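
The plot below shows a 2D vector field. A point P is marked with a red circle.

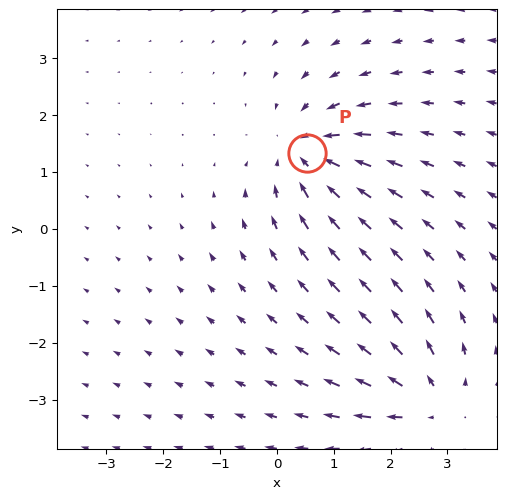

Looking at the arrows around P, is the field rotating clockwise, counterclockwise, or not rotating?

Near P at (0.5, 1.3) the arrows show no circulation. The curl there is ≈0.

not rotating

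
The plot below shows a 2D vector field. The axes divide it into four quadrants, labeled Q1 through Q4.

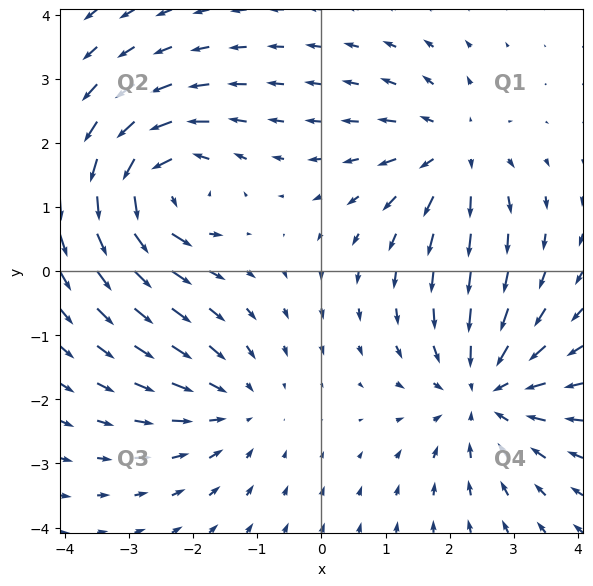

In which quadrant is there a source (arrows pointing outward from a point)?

Q1

The source sits at approximately (2.1, 1.9), which lies in quadrant Q1. The divergence there is about +4, positive as expected for a source.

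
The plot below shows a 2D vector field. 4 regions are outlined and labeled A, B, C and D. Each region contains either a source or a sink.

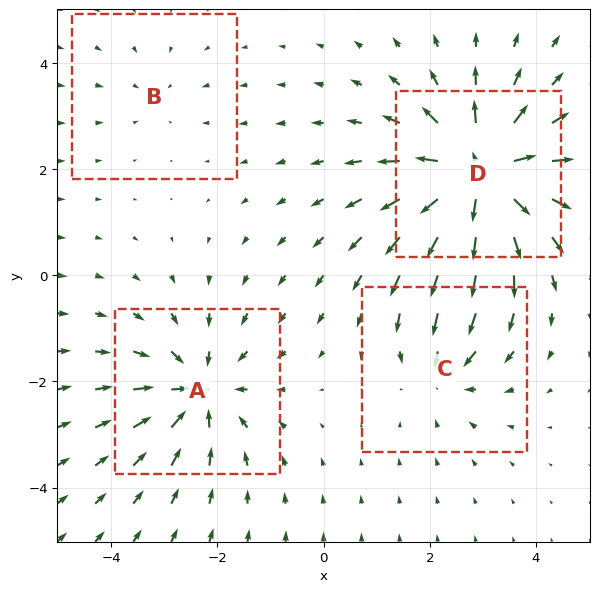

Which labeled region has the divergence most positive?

Divergence at each region's feature centre — A: about -5, B: about -2, C: about -4, D: about +8. Region D is most positive.

D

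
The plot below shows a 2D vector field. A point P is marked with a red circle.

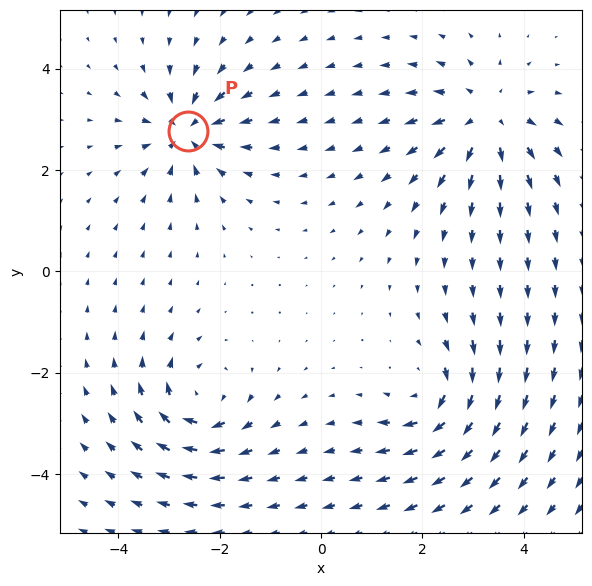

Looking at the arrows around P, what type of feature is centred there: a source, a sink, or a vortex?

sink

At P (-2.6, 2.8) the arrows converge inward. Divergence about -6, curl ≈0 — negative divergence with near-zero curl is a sink.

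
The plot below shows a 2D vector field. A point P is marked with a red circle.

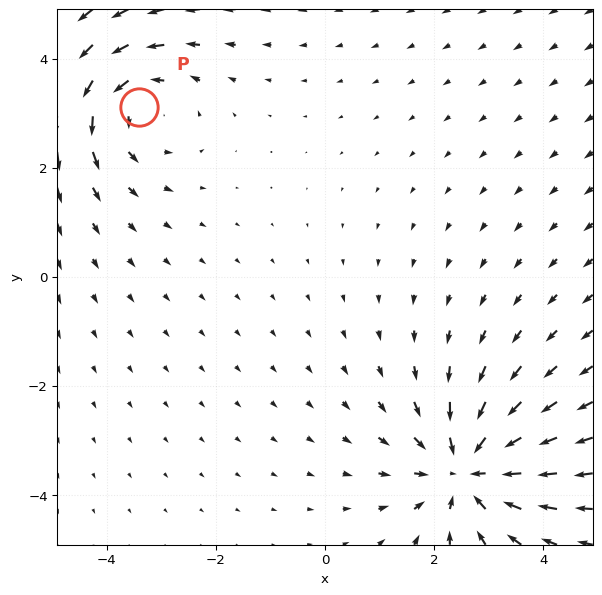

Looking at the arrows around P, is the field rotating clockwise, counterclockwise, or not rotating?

counterclockwise

Near P at (-3.4, 3.1) the arrows circulate counterclockwise. The curl (z-component) there is about +3; positive curl means counterclockwise rotation.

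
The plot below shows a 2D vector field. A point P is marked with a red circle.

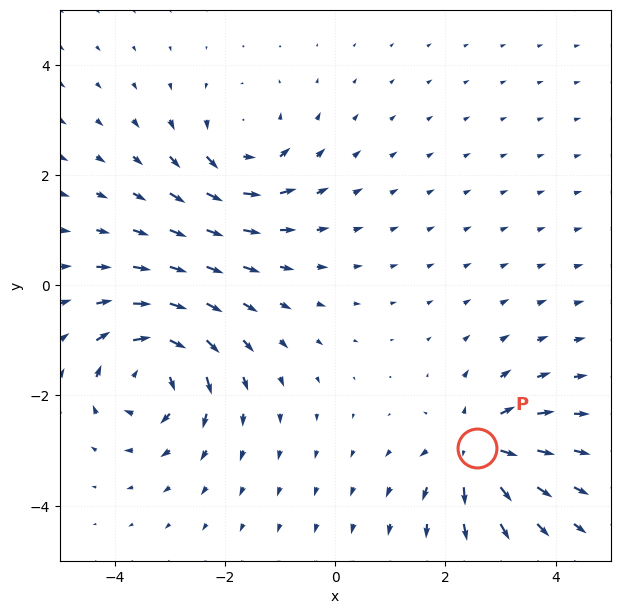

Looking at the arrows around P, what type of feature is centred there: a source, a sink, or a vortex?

source

At P (2.6, -3.0) the arrows spread outward. Divergence about +5, curl ≈0 — positive divergence with near-zero curl is a source.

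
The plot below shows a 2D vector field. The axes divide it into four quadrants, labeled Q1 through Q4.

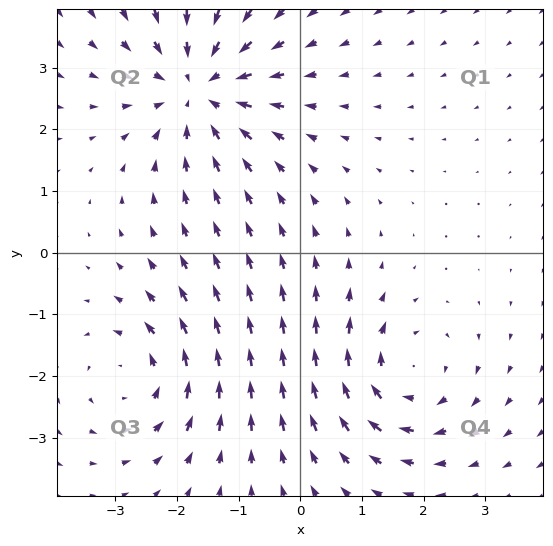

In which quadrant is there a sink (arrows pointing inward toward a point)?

The sink sits at approximately (-1.7, 2.6), which lies in quadrant Q2. The divergence there is about -4, negative as expected for a sink.

Q2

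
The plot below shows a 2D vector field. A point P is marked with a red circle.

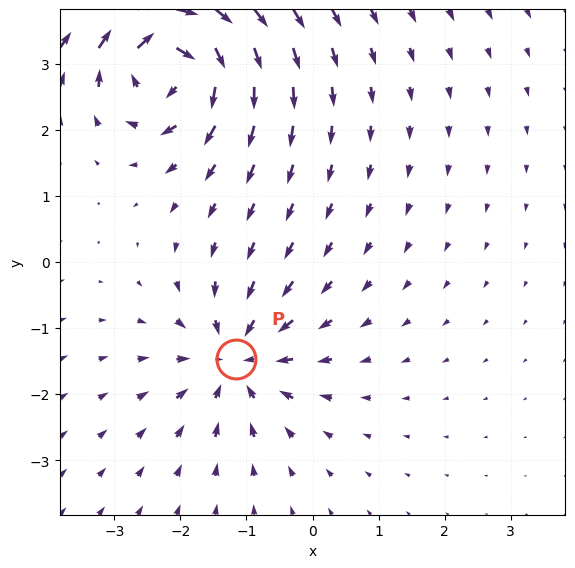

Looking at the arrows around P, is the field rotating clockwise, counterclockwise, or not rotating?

Near P at (-1.2, -1.5) the arrows show no circulation. The curl there is ≈0.

not rotating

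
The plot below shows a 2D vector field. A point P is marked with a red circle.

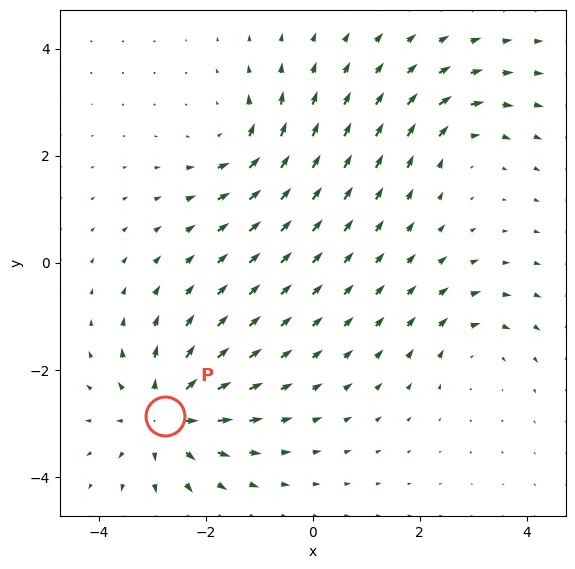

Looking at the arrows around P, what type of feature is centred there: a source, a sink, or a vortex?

At P (-2.8, -2.9) the arrows spread outward. Divergence about +5, curl ≈0 — positive divergence with near-zero curl is a source.

source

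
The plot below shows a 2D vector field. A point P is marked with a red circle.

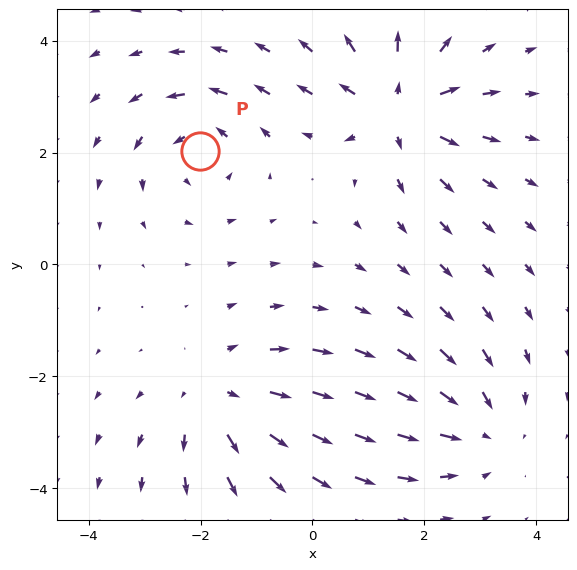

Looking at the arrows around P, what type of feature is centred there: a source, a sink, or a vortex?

vortex

At P (-2.0, 2.0) the arrows circulate counterclockwise. Divergence ≈0, curl about +4 — near-zero divergence with nonzero curl is a vortex.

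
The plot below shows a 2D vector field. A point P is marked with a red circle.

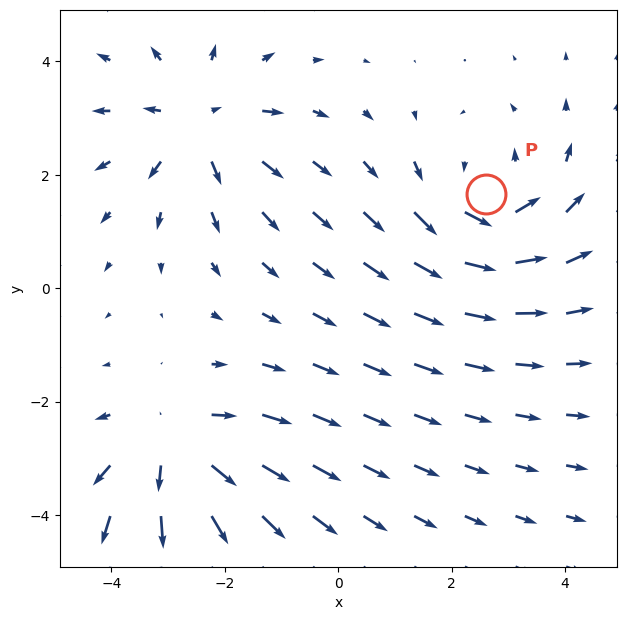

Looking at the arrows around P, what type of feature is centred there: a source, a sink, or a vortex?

At P (2.6, 1.7) the arrows circulate counterclockwise. Divergence ≈0, curl about +4 — near-zero divergence with nonzero curl is a vortex.

vortex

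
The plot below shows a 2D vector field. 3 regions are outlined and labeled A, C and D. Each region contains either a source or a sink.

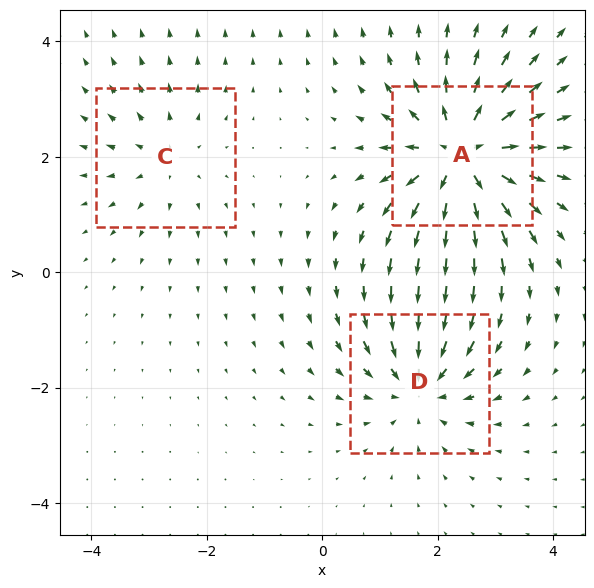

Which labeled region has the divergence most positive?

A

Divergence at each region's feature centre — A: about +6, C: about +2, D: about -4. Region A is most positive.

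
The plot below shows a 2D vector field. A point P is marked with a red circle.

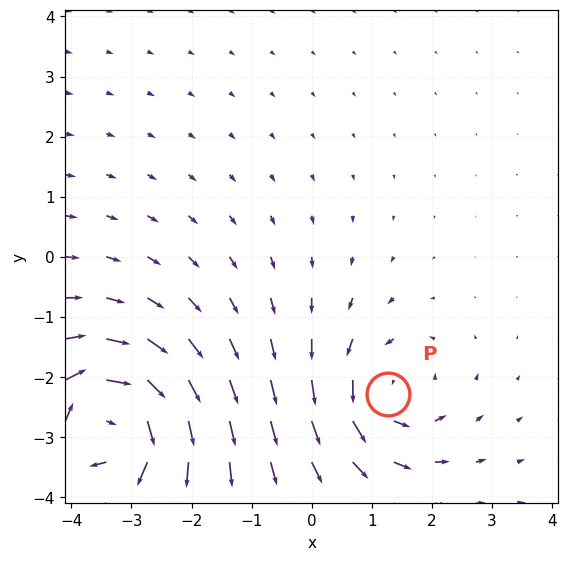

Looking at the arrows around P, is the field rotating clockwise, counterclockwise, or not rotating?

counterclockwise

Near P at (1.3, -2.3) the arrows circulate counterclockwise. The curl (z-component) there is about +4; positive curl means counterclockwise rotation.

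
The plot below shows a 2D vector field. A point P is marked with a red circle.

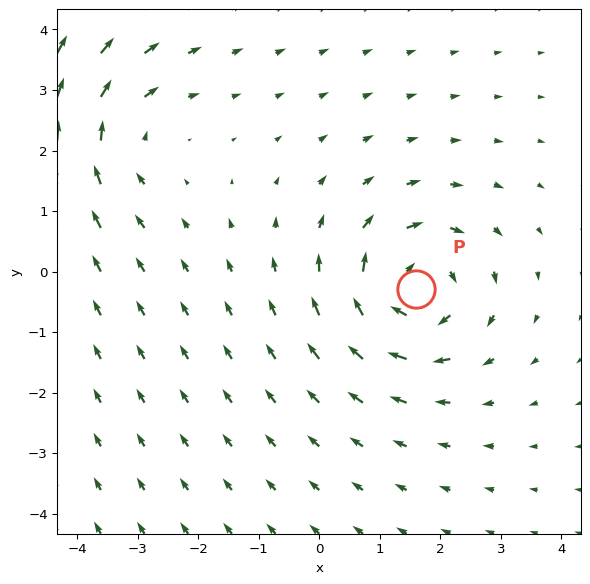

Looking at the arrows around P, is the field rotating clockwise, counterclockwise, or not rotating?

Near P at (1.6, -0.3) the arrows circulate clockwise. The curl (z-component) there is about -5; negative curl means clockwise rotation.

clockwise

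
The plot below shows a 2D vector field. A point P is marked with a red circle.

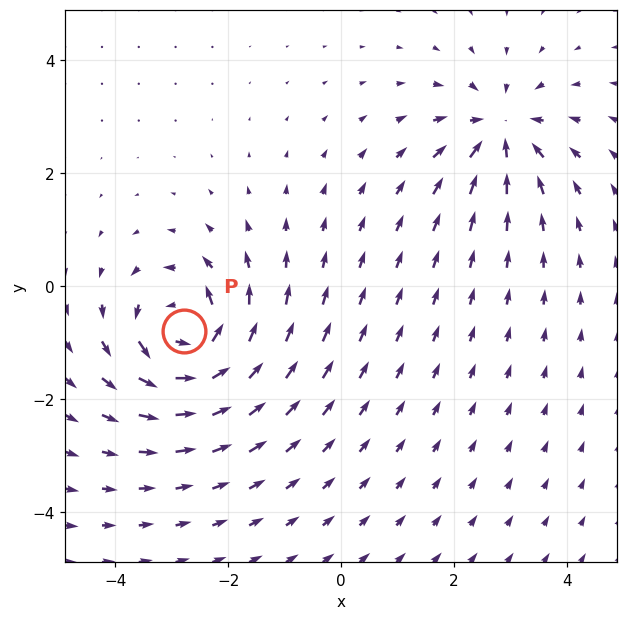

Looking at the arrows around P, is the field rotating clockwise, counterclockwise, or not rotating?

counterclockwise

Near P at (-2.8, -0.8) the arrows circulate counterclockwise. The curl (z-component) there is about +6; positive curl means counterclockwise rotation.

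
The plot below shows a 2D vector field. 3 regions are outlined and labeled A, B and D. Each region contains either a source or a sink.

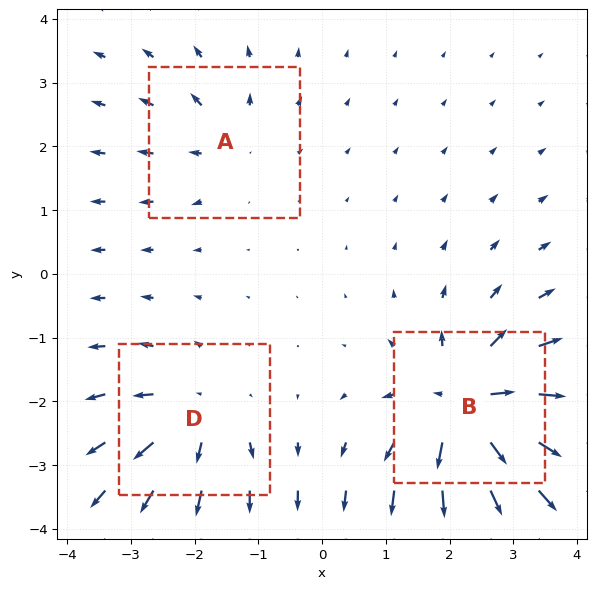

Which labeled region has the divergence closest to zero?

A

Divergence at each region's feature centre — A: about +3, B: about +7, D: about +4. Region A is closest to zero.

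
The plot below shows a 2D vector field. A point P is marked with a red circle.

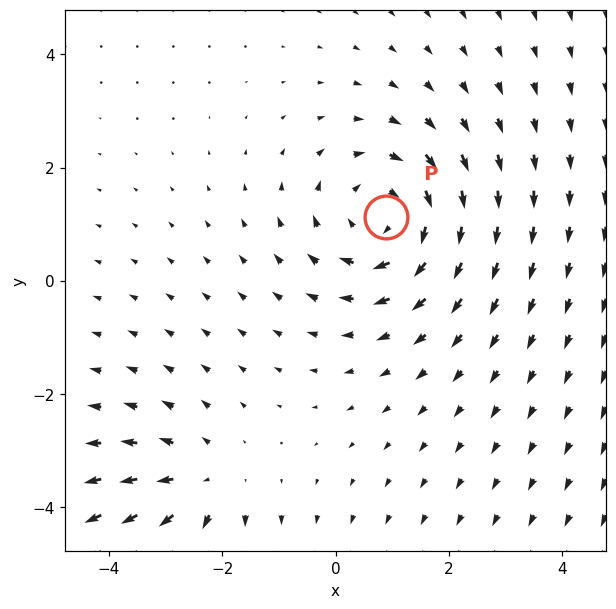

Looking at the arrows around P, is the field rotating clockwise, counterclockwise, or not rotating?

Near P at (0.9, 1.1) the arrows circulate clockwise. The curl (z-component) there is about -3; negative curl means clockwise rotation.

clockwise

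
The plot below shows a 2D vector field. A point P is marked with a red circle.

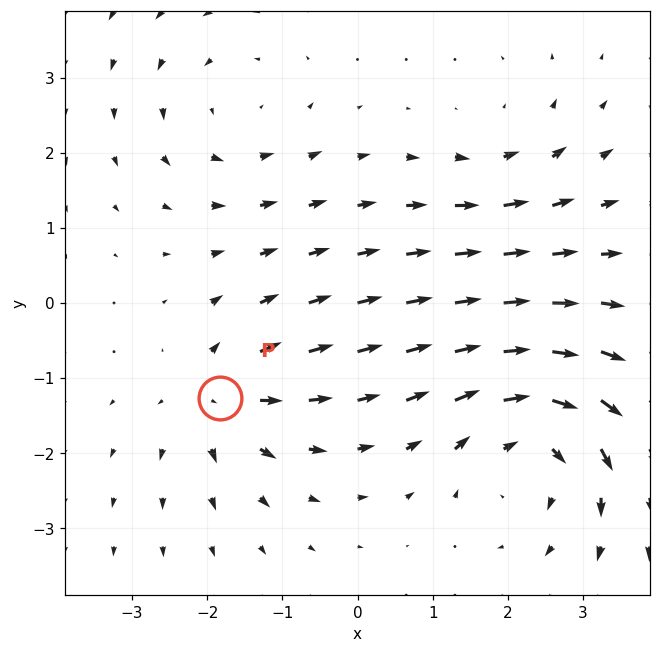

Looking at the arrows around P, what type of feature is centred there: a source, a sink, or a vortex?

At P (-1.8, -1.3) the arrows spread outward. Divergence about +4, curl ≈0 — positive divergence with near-zero curl is a source.

source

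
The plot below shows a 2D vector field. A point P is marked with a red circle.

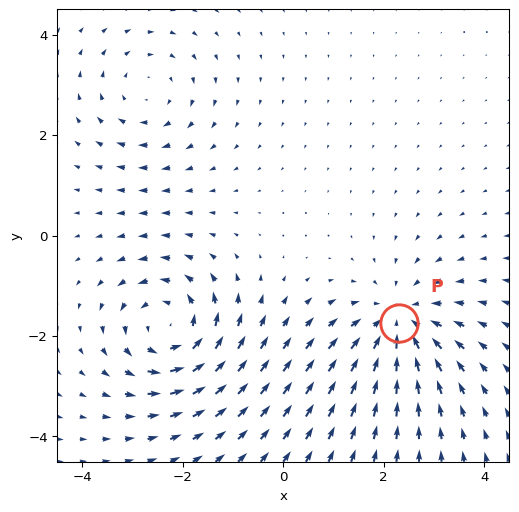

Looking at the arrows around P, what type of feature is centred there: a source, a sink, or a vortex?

At P (2.3, -1.7) the arrows converge inward. Divergence about -5, curl ≈0 — negative divergence with near-zero curl is a sink.

sink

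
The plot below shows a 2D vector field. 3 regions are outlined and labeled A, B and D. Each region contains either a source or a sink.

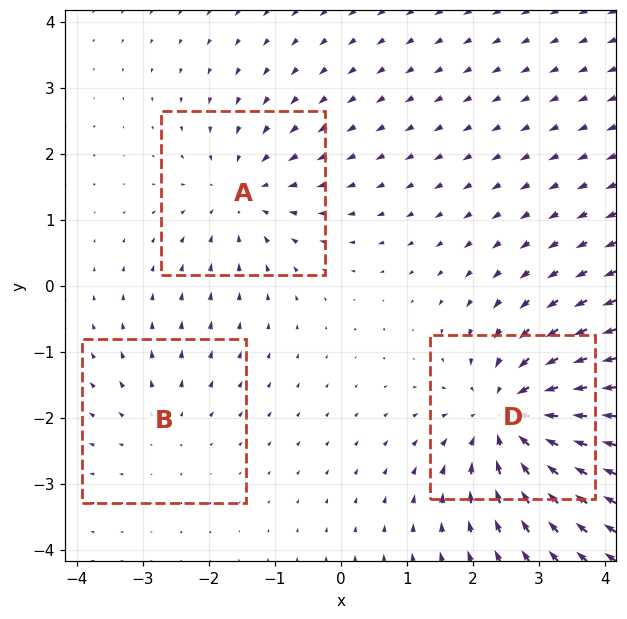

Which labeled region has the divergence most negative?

Divergence at each region's feature centre — A: about -3, B: about +2, D: about -5. Region D is most negative.

D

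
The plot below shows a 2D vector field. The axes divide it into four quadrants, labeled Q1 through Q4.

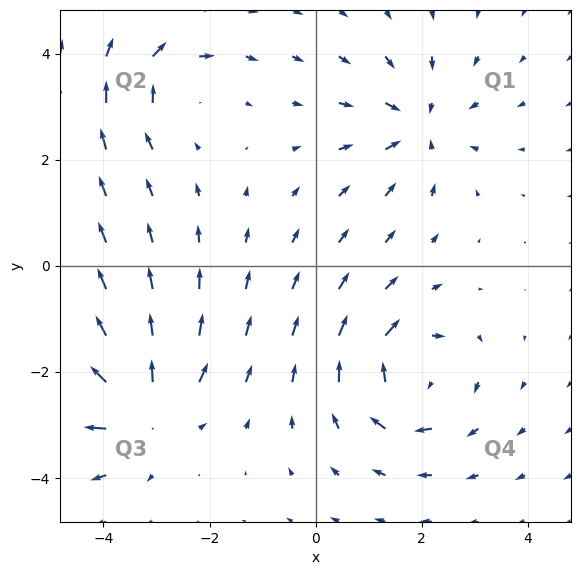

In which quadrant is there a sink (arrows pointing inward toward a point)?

The sink sits at approximately (2.0, 2.7), which lies in quadrant Q1. The divergence there is about -4, negative as expected for a sink.

Q1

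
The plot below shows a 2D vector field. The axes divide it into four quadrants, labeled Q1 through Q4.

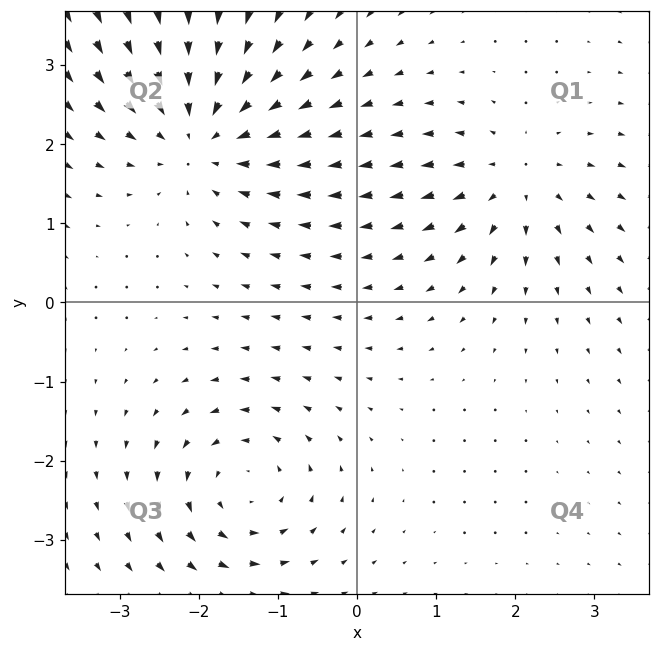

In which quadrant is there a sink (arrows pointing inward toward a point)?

The sink sits at approximately (-2.0, 2.1), which lies in quadrant Q2. The divergence there is about -4, negative as expected for a sink.

Q2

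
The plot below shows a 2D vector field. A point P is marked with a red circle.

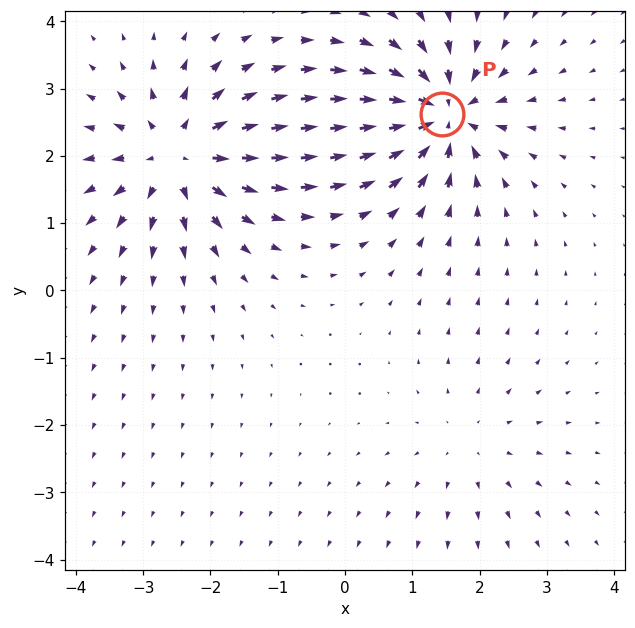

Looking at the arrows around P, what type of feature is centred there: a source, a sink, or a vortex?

sink

At P (1.4, 2.6) the arrows converge inward. Divergence about -7, curl ≈0 — negative divergence with near-zero curl is a sink.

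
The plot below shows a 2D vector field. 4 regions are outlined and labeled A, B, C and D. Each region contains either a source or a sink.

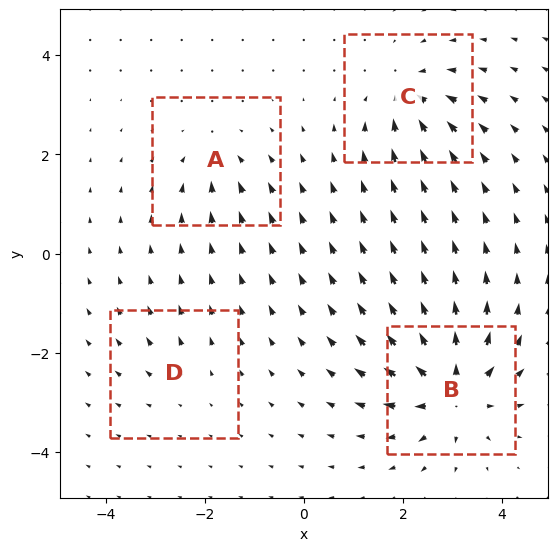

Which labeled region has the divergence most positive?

B

Divergence at each region's feature centre — A: about -4, B: about +8, C: about -6, D: about +2. Region B is most positive.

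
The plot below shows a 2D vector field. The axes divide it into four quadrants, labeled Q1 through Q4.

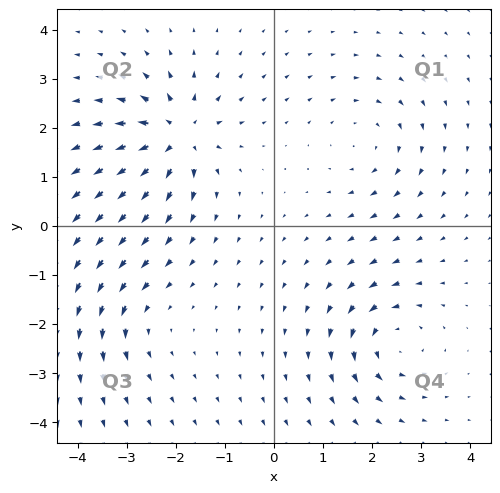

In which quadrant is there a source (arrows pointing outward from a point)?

The source sits at approximately (-2.0, 1.8), which lies in quadrant Q2. The divergence there is about +6, positive as expected for a source.

Q2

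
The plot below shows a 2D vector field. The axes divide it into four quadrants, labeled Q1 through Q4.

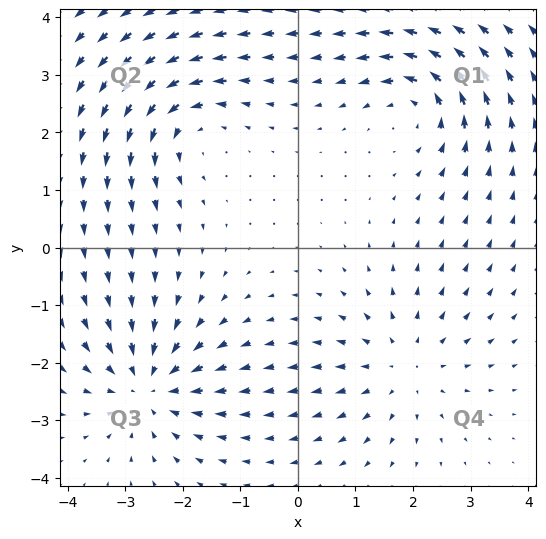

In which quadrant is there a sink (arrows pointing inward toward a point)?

The sink sits at approximately (-2.6, -2.4), which lies in quadrant Q3. The divergence there is about -4, negative as expected for a sink.

Q3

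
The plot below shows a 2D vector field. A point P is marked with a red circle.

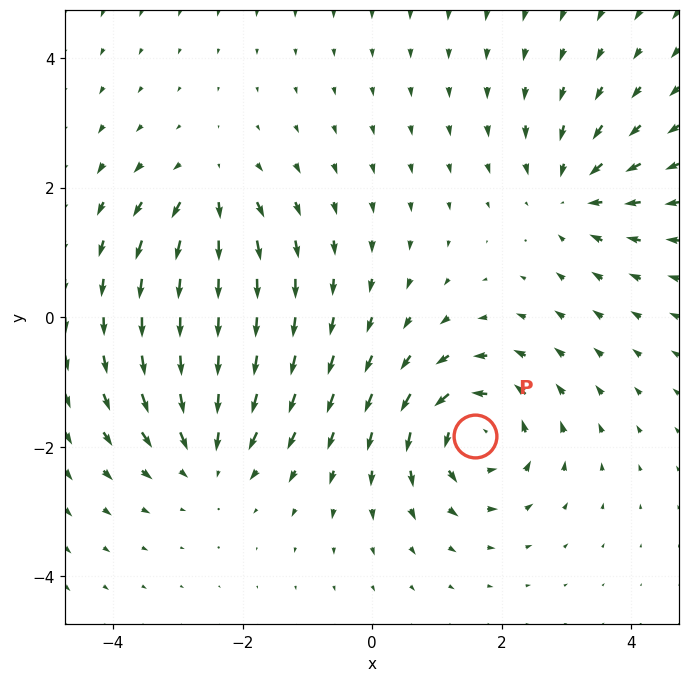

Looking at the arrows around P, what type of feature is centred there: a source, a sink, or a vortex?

At P (1.6, -1.8) the arrows circulate counterclockwise. Divergence ≈0, curl about +7 — near-zero divergence with nonzero curl is a vortex.

vortex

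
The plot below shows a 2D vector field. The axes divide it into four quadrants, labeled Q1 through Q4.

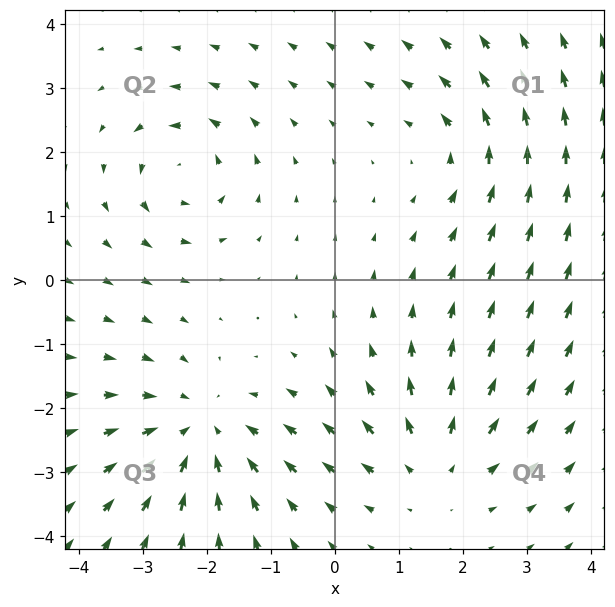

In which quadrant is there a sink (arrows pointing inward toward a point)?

The sink sits at approximately (-2.1, -2.4), which lies in quadrant Q3. The divergence there is about -4, negative as expected for a sink.

Q3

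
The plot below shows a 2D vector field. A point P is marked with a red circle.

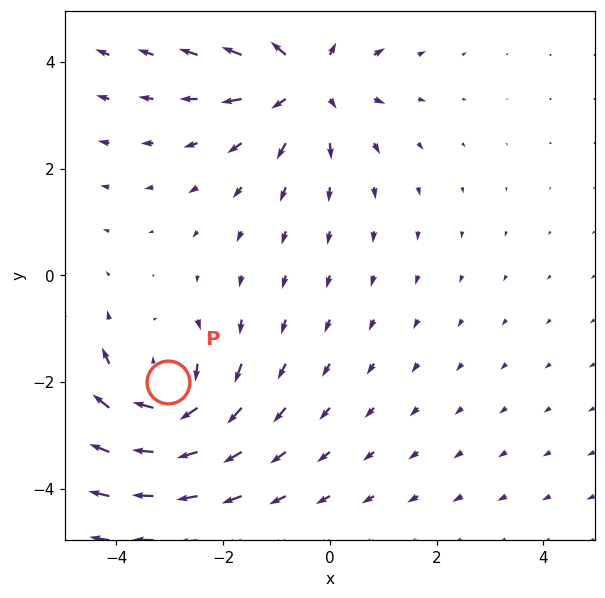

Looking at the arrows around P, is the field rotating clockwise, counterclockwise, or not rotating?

clockwise

Near P at (-3.0, -2.0) the arrows circulate clockwise. The curl (z-component) there is about -5; negative curl means clockwise rotation.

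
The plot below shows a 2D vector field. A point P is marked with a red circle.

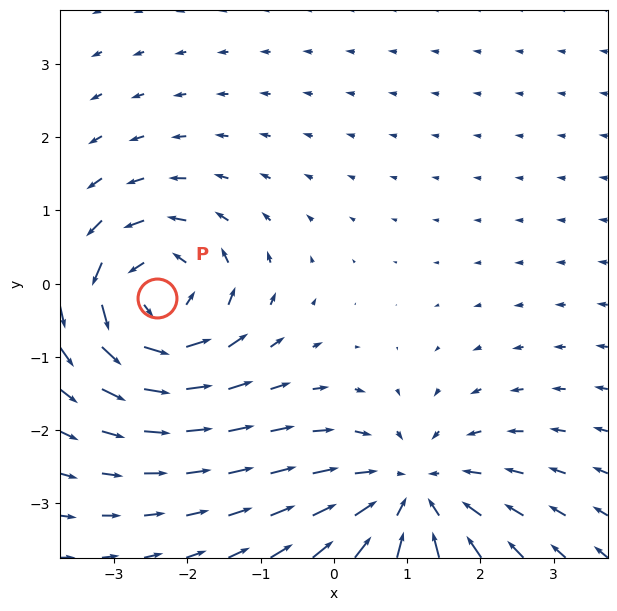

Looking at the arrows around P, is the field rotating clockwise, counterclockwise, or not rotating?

Near P at (-2.4, -0.2) the arrows circulate counterclockwise. The curl (z-component) there is about +6; positive curl means counterclockwise rotation.

counterclockwise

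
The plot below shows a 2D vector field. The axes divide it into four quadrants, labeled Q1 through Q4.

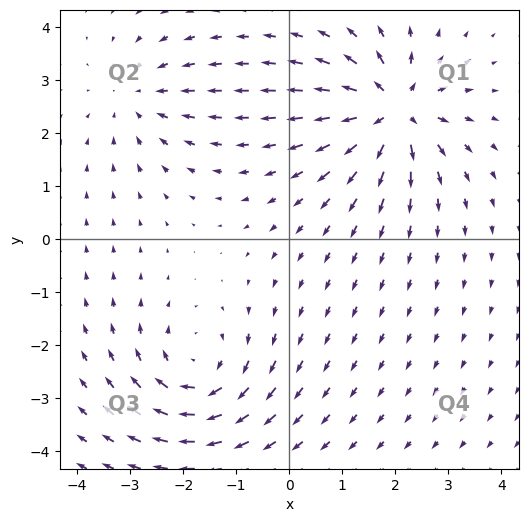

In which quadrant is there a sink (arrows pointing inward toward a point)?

The sink sits at approximately (-2.8, 2.7), which lies in quadrant Q2. The divergence there is about -2, negative as expected for a sink.

Q2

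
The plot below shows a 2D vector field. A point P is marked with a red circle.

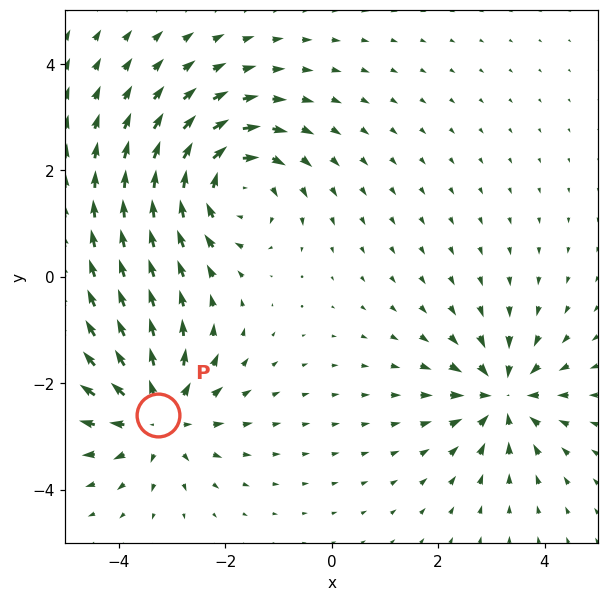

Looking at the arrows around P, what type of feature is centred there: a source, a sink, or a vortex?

At P (-3.3, -2.6) the arrows spread outward. Divergence about +4, curl ≈0 — positive divergence with near-zero curl is a source.

source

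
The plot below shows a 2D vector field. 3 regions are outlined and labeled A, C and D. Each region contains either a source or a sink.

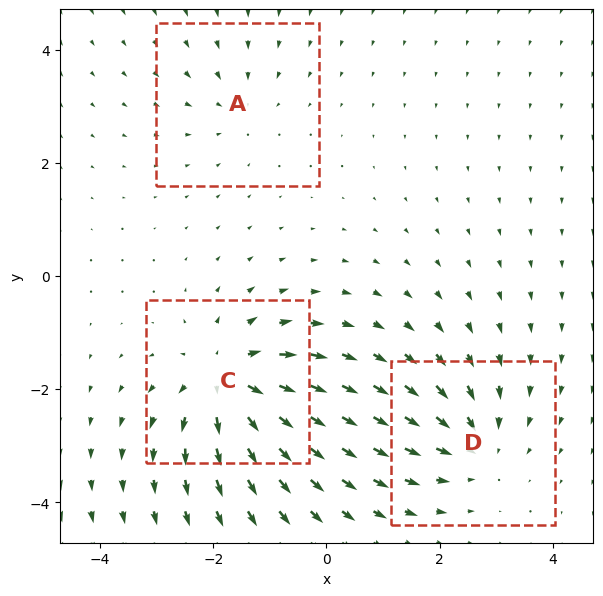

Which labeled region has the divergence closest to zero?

A

Divergence at each region's feature centre — A: about -2, C: about +5, D: about -4. Region A is closest to zero.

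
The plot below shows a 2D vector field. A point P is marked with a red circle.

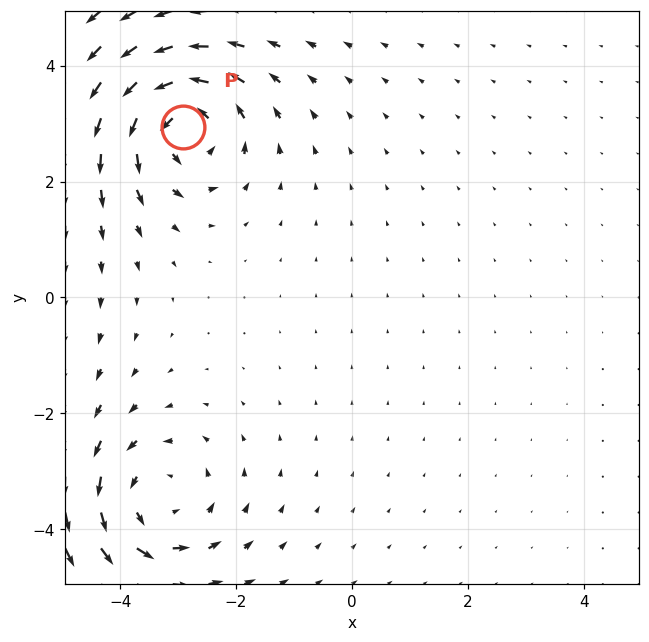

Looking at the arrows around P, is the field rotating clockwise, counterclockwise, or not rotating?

counterclockwise

Near P at (-2.9, 2.9) the arrows circulate counterclockwise. The curl (z-component) there is about +6; positive curl means counterclockwise rotation.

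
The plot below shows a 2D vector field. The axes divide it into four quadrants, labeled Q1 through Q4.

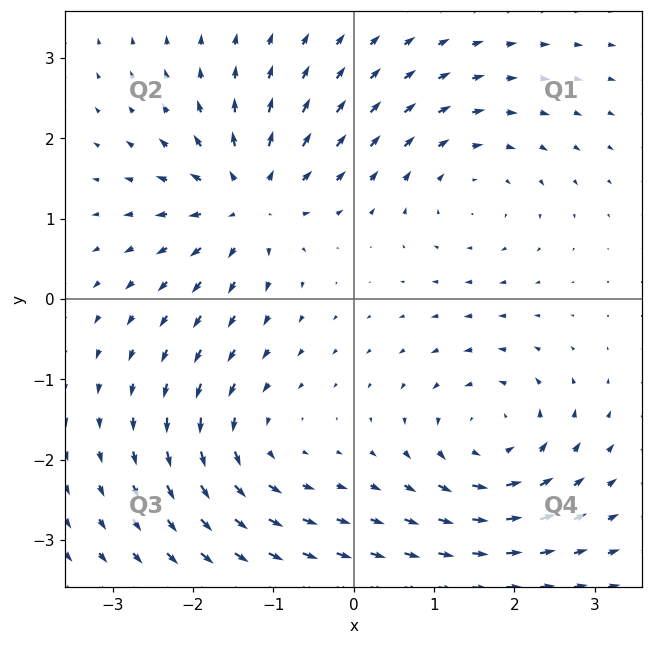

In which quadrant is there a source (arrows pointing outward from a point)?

Q2

The source sits at approximately (-1.3, 1.2), which lies in quadrant Q2. The divergence there is about +5, positive as expected for a source.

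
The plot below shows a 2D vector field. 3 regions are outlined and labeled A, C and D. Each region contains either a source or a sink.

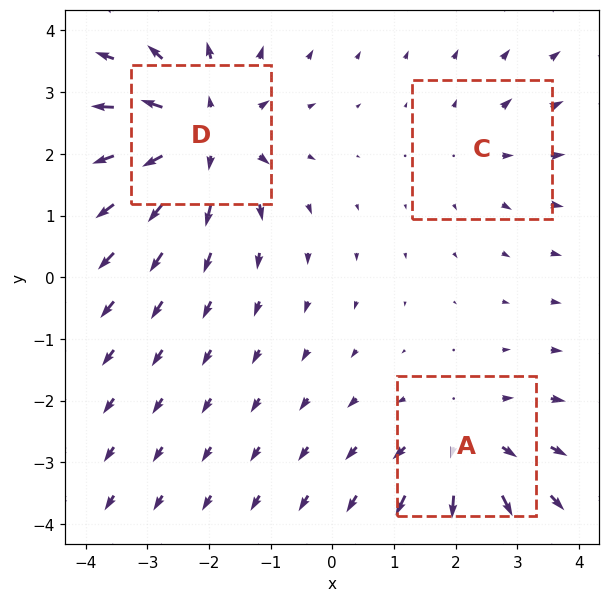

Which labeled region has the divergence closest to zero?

Divergence at each region's feature centre — A: about +3, C: about +2, D: about +4. Region C is closest to zero.

C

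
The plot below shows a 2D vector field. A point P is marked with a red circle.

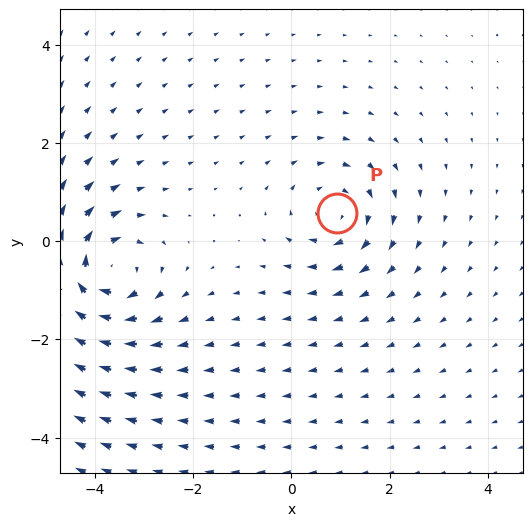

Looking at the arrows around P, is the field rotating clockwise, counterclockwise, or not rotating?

Near P at (0.9, 0.6) the arrows circulate clockwise. The curl (z-component) there is about -3; negative curl means clockwise rotation.

clockwise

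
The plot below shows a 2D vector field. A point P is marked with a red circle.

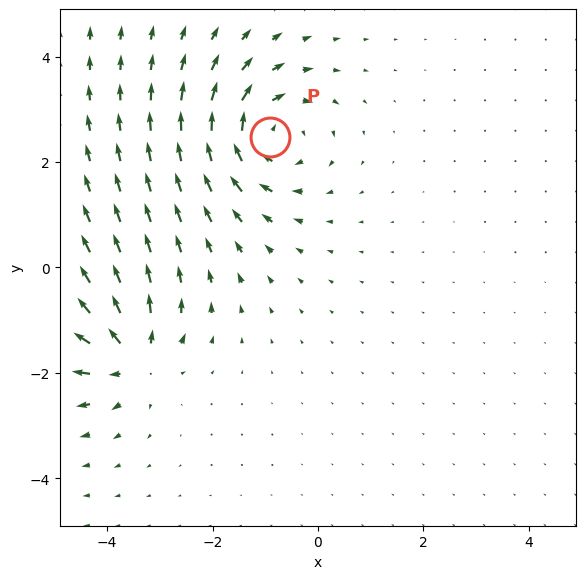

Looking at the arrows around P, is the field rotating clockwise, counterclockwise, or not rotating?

Near P at (-0.9, 2.5) the arrows circulate clockwise. The curl (z-component) there is about -4; negative curl means clockwise rotation.

clockwise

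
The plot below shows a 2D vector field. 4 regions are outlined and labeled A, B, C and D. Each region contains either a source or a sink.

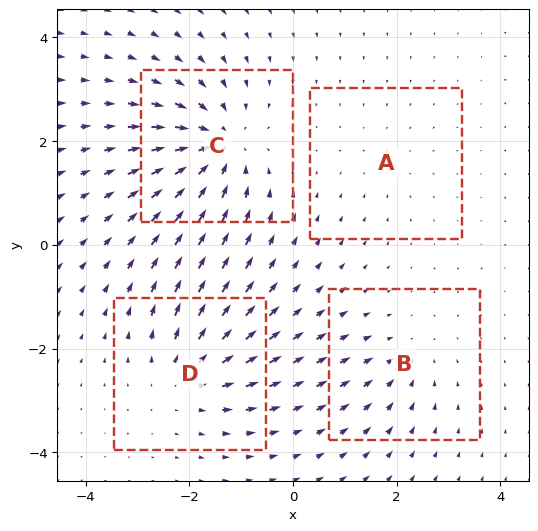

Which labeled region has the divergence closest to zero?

A

Divergence at each region's feature centre — A: about -2, B: about -3, C: about -6, D: about +4. Region A is closest to zero.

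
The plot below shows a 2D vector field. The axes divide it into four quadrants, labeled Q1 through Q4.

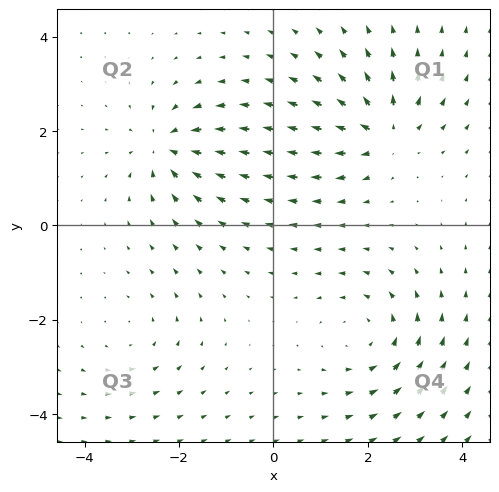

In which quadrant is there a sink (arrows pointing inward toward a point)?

Q2

The sink sits at approximately (-2.3, 1.7), which lies in quadrant Q2. The divergence there is about -5, negative as expected for a sink.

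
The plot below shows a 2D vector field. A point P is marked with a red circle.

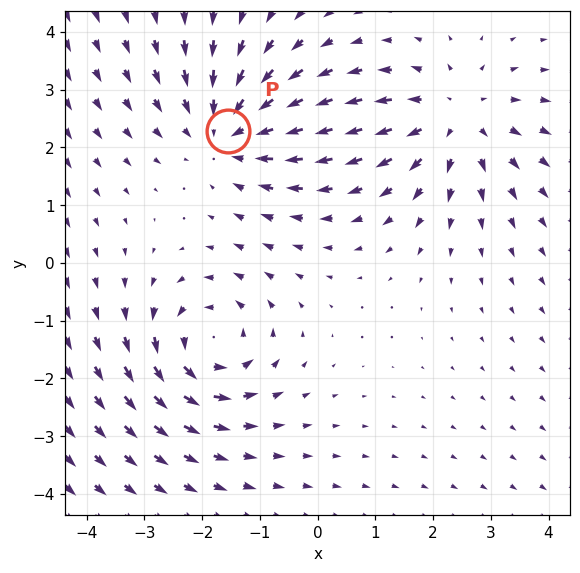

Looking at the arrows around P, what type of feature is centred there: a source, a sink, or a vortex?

At P (-1.5, 2.3) the arrows converge inward. Divergence about -3, curl ≈0 — negative divergence with near-zero curl is a sink.

sink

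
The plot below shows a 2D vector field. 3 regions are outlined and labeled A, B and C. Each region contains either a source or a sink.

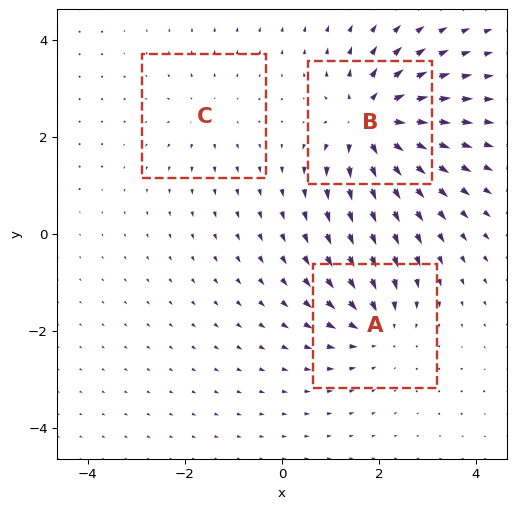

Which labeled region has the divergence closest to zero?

Divergence at each region's feature centre — A: about -4, B: about +6, C: about +2. Region C is closest to zero.

C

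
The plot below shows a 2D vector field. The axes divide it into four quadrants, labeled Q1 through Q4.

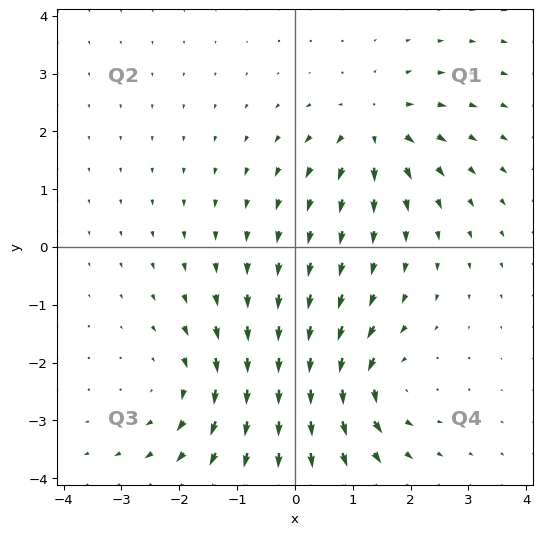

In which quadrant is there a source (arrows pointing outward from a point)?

Q1

The source sits at approximately (1.4, 2.0), which lies in quadrant Q1. The divergence there is about +5, positive as expected for a source.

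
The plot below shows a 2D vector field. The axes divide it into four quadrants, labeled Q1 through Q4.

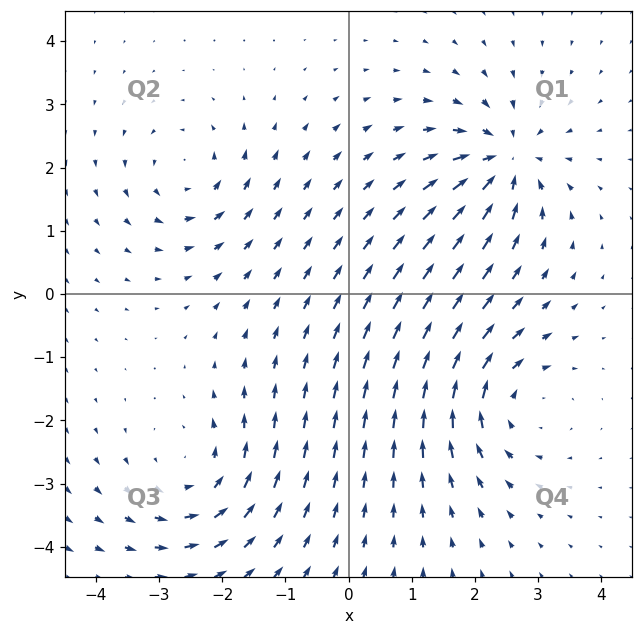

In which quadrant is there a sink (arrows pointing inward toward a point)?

The sink sits at approximately (2.5, 2.1), which lies in quadrant Q1. The divergence there is about -6, negative as expected for a sink.

Q1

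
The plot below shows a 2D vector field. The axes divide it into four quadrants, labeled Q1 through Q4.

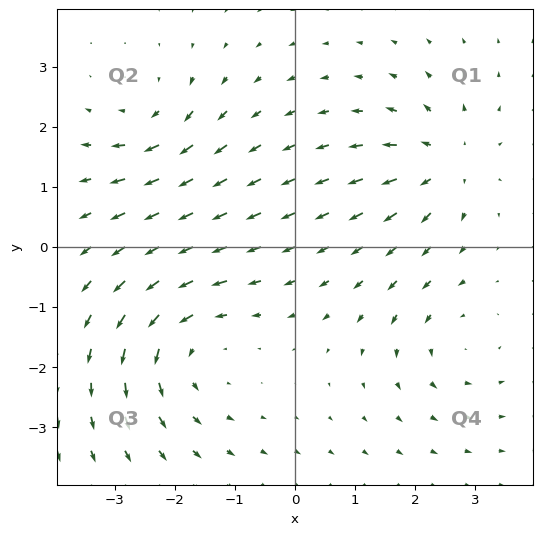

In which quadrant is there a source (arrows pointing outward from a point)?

The source sits at approximately (2.5, 1.4), which lies in quadrant Q1. The divergence there is about +4, positive as expected for a source.

Q1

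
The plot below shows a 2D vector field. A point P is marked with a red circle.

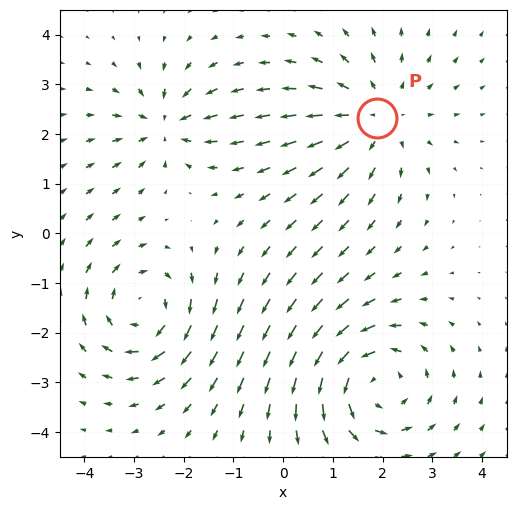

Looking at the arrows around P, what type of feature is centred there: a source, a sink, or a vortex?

At P (1.9, 2.3) the arrows spread outward. Divergence about +3, curl ≈0 — positive divergence with near-zero curl is a source.

source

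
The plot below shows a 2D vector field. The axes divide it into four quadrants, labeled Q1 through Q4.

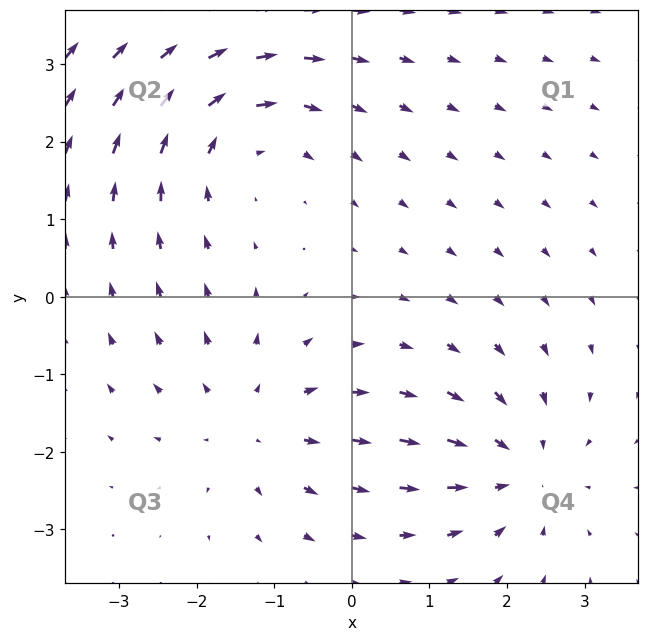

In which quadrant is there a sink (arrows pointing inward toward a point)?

Q4

The sink sits at approximately (2.2, -2.2), which lies in quadrant Q4. The divergence there is about -4, negative as expected for a sink.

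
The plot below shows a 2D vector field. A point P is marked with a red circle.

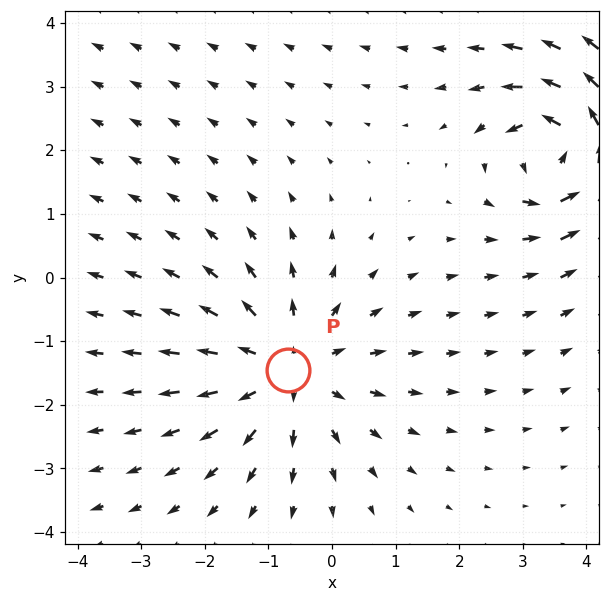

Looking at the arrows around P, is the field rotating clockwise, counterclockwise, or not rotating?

Near P at (-0.7, -1.4) the arrows show no circulation. The curl there is ≈0.

not rotating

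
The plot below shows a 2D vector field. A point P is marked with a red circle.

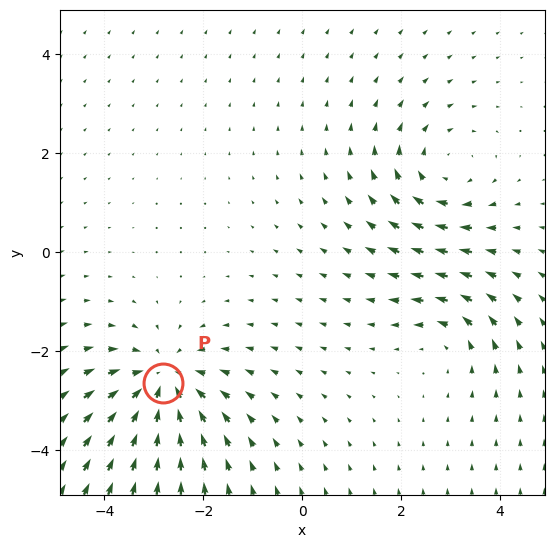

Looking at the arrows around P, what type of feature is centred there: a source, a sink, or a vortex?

At P (-2.8, -2.6) the arrows converge inward. Divergence about -5, curl ≈0 — negative divergence with near-zero curl is a sink.

sink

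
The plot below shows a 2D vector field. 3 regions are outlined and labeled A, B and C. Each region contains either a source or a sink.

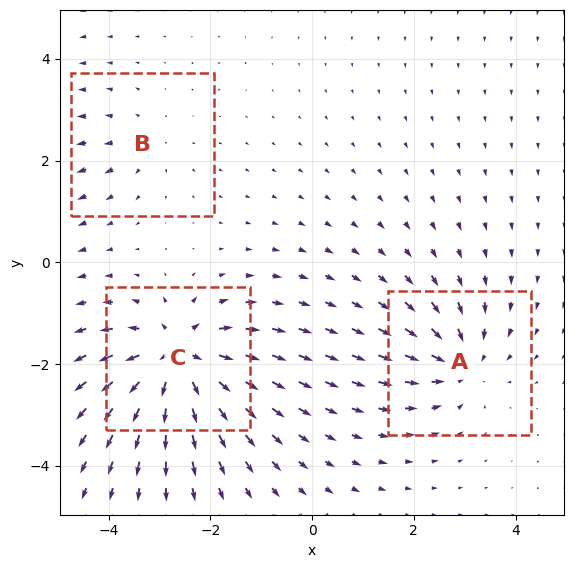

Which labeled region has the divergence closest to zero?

Divergence at each region's feature centre — A: about -4, B: about +2, C: about +6. Region B is closest to zero.

B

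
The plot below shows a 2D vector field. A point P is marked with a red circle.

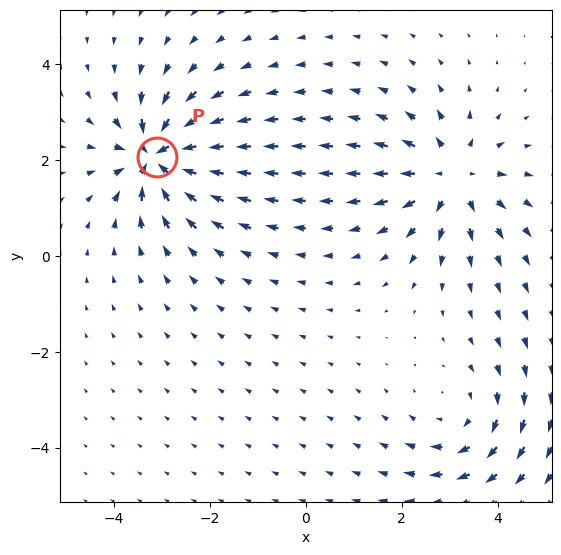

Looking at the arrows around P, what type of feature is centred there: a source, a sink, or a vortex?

At P (-3.1, 2.1) the arrows converge inward. Divergence about -6, curl ≈0 — negative divergence with near-zero curl is a sink.

sink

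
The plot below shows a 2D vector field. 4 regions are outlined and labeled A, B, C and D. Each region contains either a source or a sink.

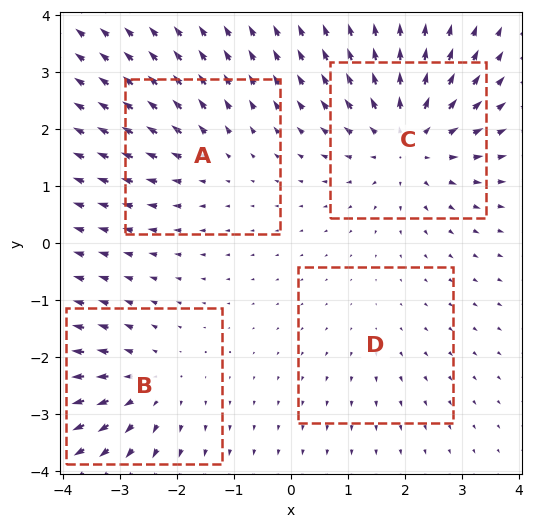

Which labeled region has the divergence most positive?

Divergence at each region's feature centre — A: about +3, B: about +4, C: about +6, D: about +2. Region C is most positive.

C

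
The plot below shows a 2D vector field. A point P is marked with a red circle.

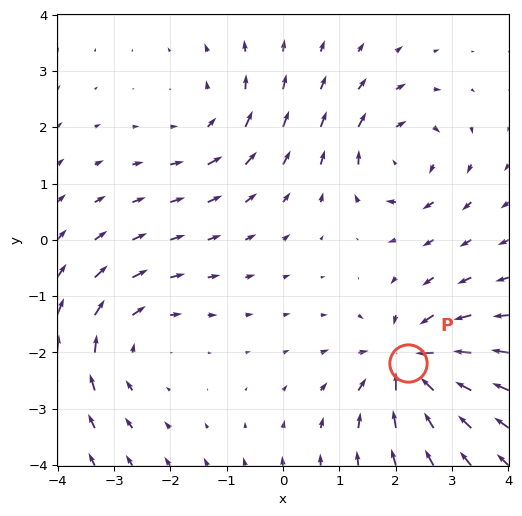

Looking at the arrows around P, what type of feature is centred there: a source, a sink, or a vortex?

sink

At P (2.2, -2.2) the arrows converge inward. Divergence about -6, curl ≈0 — negative divergence with near-zero curl is a sink.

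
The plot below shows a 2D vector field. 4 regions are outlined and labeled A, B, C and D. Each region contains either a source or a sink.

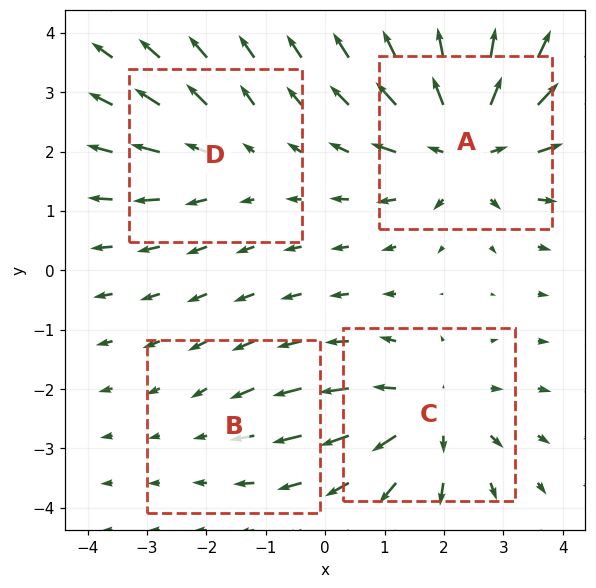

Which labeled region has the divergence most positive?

Divergence at each region's feature centre — A: about +6, B: about -2, C: about +5, D: about +3. Region A is most positive.

A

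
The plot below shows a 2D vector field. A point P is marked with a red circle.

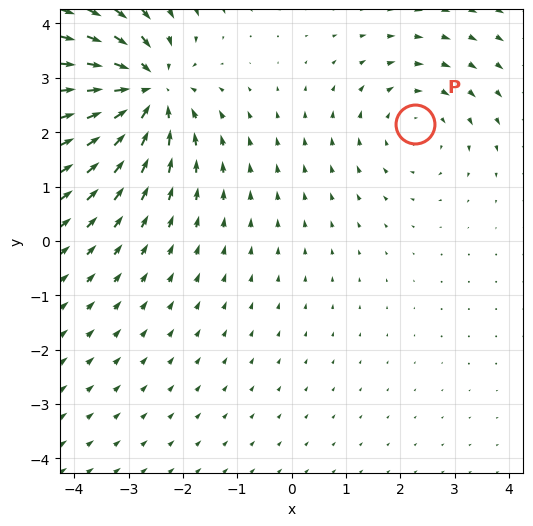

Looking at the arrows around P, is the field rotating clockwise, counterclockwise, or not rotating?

Near P at (2.3, 2.1) the arrows circulate clockwise. The curl (z-component) there is about -2; negative curl means clockwise rotation.

clockwise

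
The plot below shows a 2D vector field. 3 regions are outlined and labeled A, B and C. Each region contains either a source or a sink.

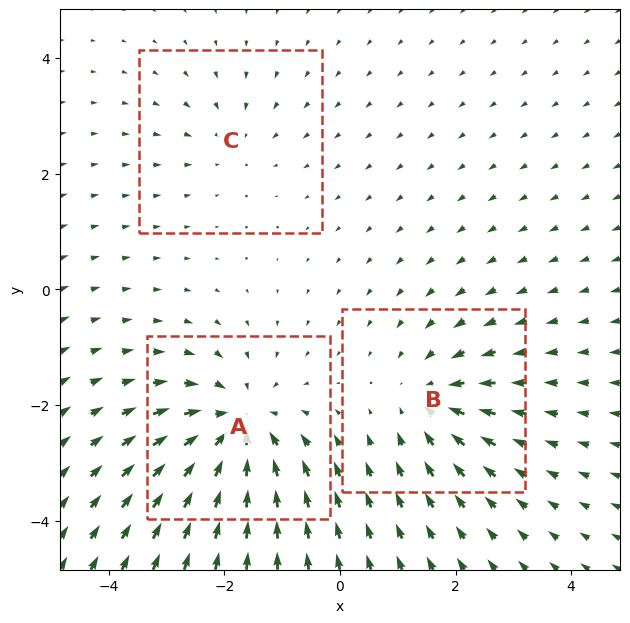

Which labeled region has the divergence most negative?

A

Divergence at each region's feature centre — A: about -5, B: about -4, C: about -2. Region A is most negative.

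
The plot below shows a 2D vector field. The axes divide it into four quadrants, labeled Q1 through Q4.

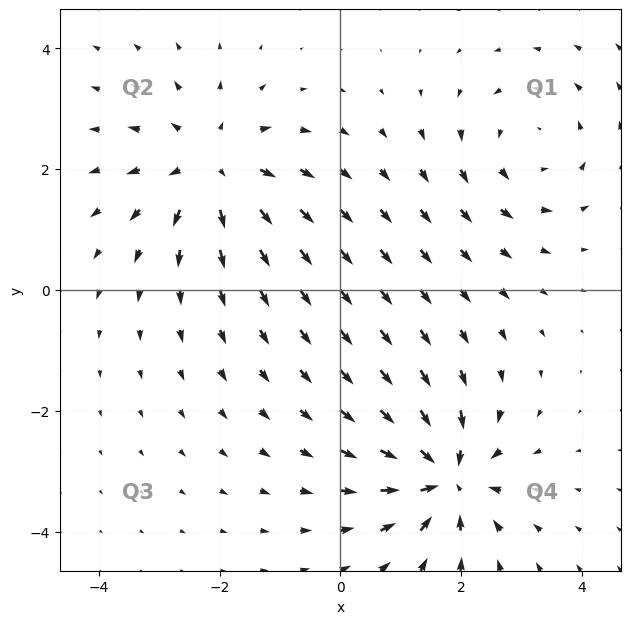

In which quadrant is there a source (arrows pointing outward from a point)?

The source sits at approximately (-2.1, 2.0), which lies in quadrant Q2. The divergence there is about +5, positive as expected for a source.

Q2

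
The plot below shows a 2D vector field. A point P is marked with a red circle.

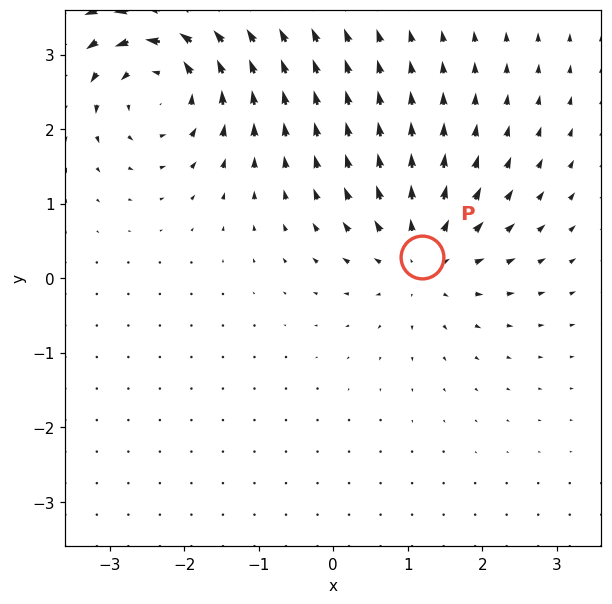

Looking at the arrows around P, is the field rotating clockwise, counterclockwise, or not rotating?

not rotating

Near P at (1.2, 0.3) the arrows show no circulation. The curl there is ≈0.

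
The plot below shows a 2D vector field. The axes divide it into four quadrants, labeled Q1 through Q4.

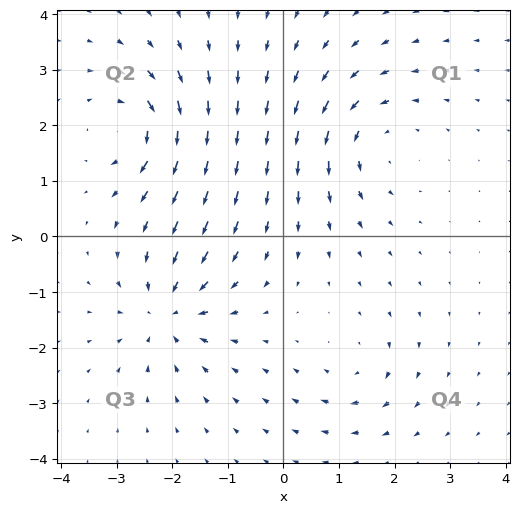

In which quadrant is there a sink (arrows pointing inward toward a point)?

Q3

The sink sits at approximately (-2.1, -1.4), which lies in quadrant Q3. The divergence there is about -6, negative as expected for a sink.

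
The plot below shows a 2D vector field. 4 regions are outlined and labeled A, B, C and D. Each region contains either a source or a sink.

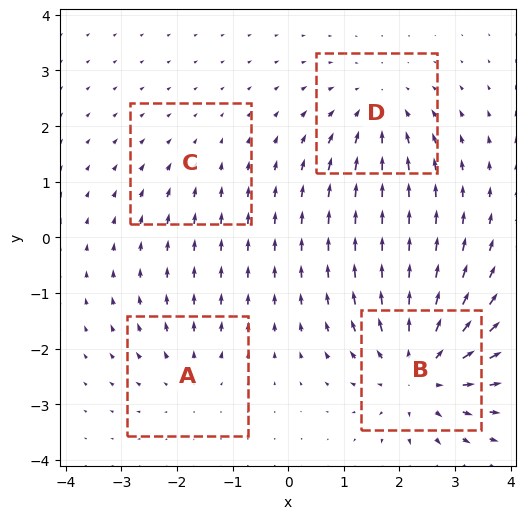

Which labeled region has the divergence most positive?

Divergence at each region's feature centre — A: about +3, B: about +6, C: about -2, D: about -4. Region B is most positive.

B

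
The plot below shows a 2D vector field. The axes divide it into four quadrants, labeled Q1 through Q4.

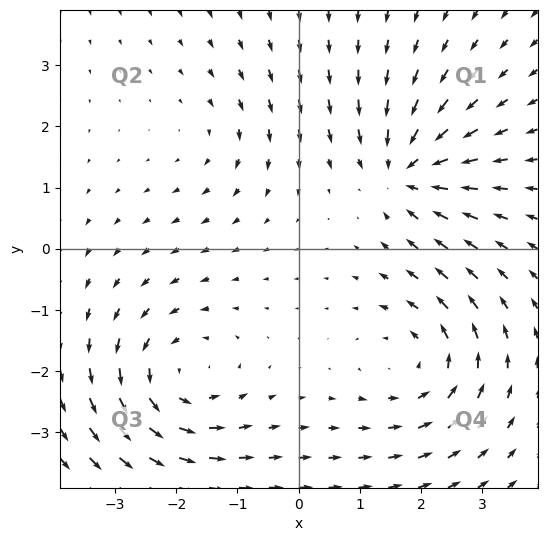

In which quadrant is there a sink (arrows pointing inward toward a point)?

Q1

The sink sits at approximately (1.8, 1.3), which lies in quadrant Q1. The divergence there is about -6, negative as expected for a sink.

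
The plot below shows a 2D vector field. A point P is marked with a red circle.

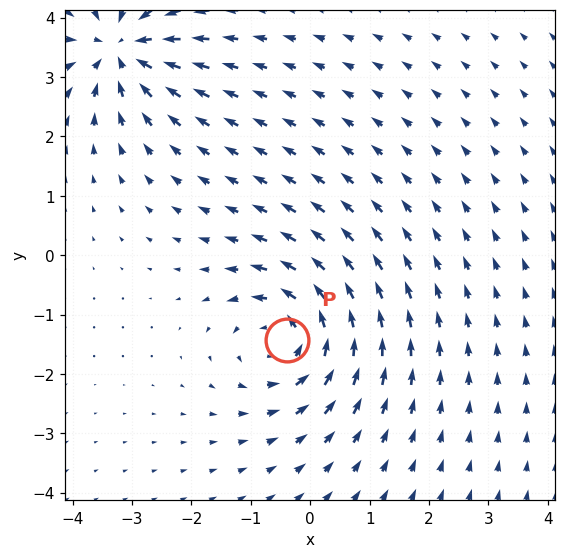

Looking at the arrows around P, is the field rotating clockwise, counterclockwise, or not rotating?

counterclockwise

Near P at (-0.4, -1.4) the arrows circulate counterclockwise. The curl (z-component) there is about +4; positive curl means counterclockwise rotation.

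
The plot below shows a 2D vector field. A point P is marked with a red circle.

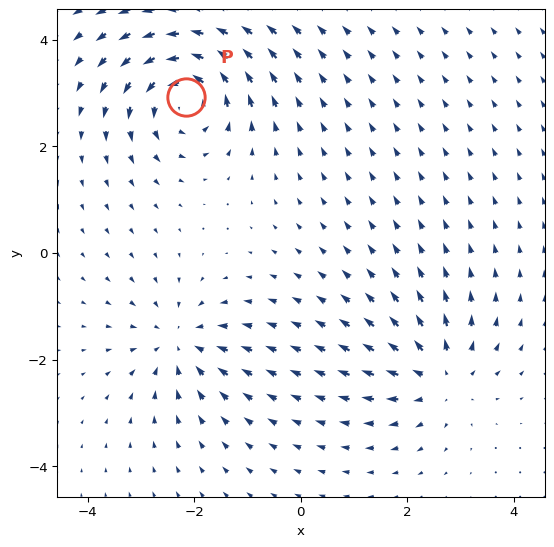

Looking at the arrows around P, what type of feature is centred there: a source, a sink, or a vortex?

At P (-2.1, 2.9) the arrows circulate counterclockwise. Divergence ≈0, curl about +6 — near-zero divergence with nonzero curl is a vortex.

vortex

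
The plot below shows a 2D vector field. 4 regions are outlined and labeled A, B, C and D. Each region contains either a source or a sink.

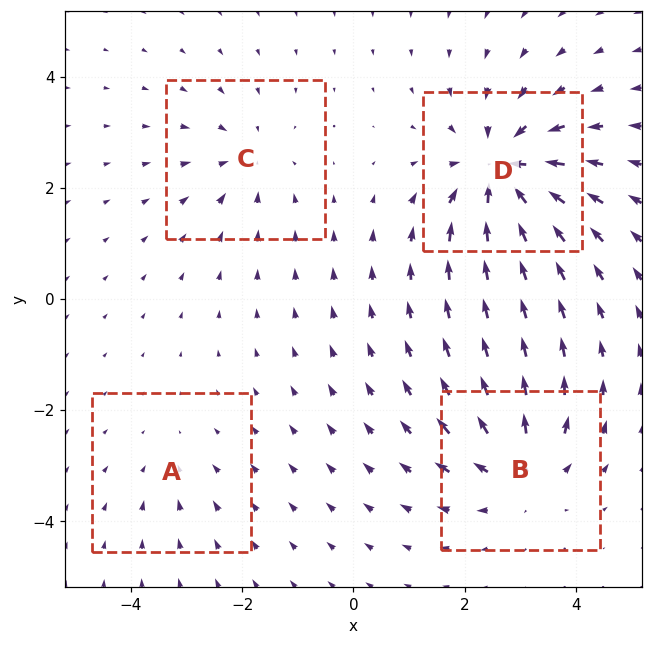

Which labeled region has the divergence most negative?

D

Divergence at each region's feature centre — A: about -2, B: about +5, C: about -4, D: about -7. Region D is most negative.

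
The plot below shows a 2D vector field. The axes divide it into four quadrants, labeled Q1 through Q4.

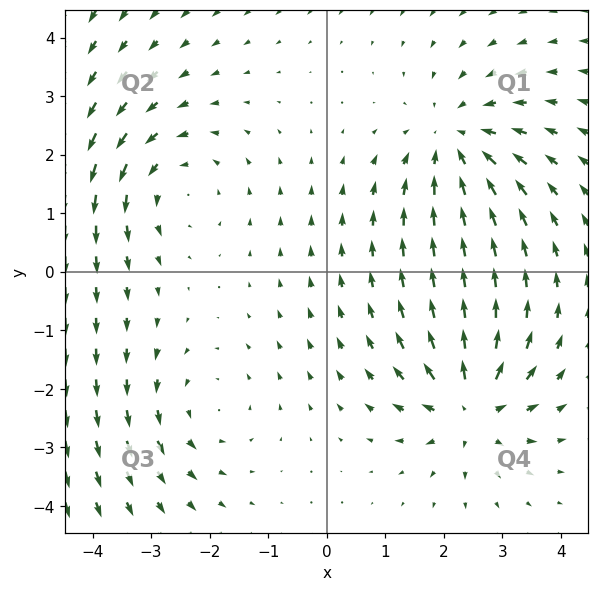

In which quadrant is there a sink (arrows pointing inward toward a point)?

Q1

The sink sits at approximately (2.2, 2.2), which lies in quadrant Q1. The divergence there is about -4, negative as expected for a sink.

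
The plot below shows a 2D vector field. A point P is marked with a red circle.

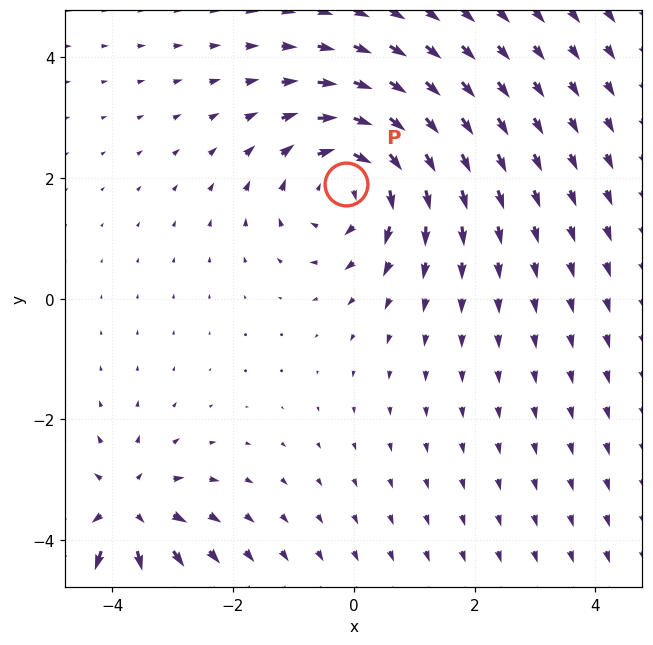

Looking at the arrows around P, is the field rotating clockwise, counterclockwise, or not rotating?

clockwise

Near P at (-0.1, 1.9) the arrows circulate clockwise. The curl (z-component) there is about -4; negative curl means clockwise rotation.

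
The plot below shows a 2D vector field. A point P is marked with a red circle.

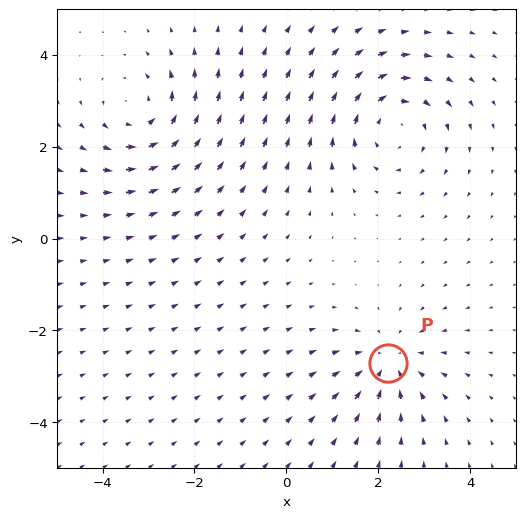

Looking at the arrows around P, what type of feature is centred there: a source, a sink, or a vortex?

sink

At P (2.2, -2.7) the arrows converge inward. Divergence about -3, curl ≈0 — negative divergence with near-zero curl is a sink.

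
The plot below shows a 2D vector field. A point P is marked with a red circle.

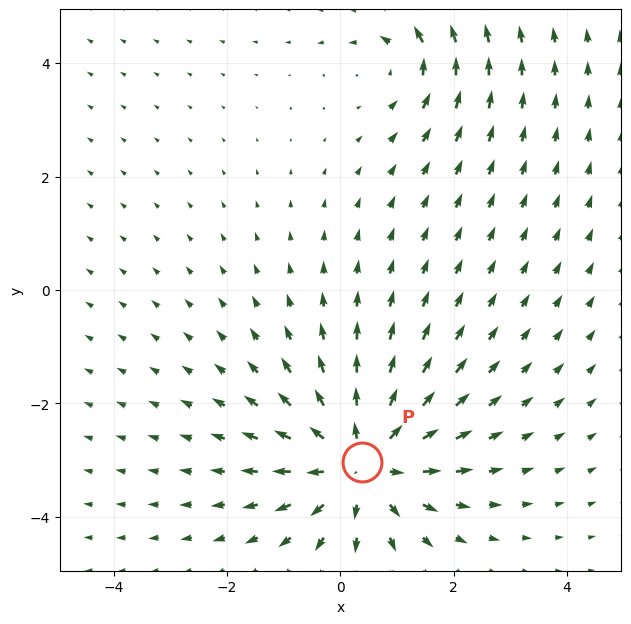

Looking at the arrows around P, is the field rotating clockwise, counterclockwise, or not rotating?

not rotating

Near P at (0.4, -3.0) the arrows show no circulation. The curl there is ≈0.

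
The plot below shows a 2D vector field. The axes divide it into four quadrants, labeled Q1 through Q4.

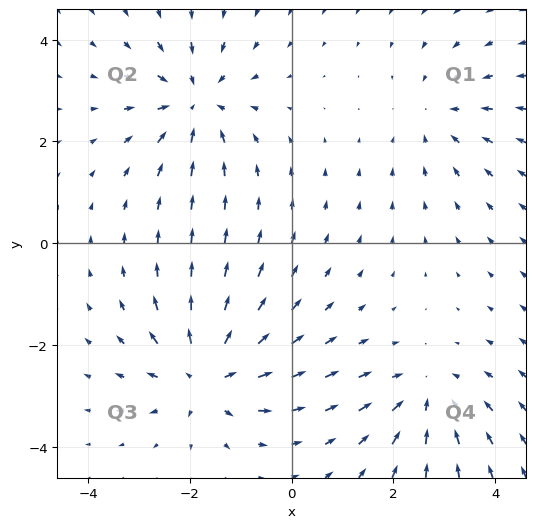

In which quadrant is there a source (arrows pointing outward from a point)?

Q3

The source sits at approximately (-1.7, -2.6), which lies in quadrant Q3. The divergence there is about +5, positive as expected for a source.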